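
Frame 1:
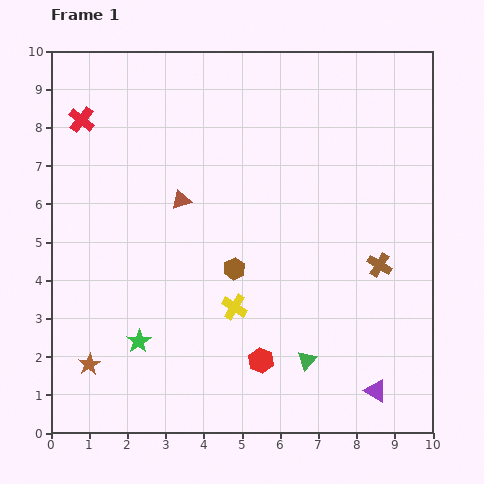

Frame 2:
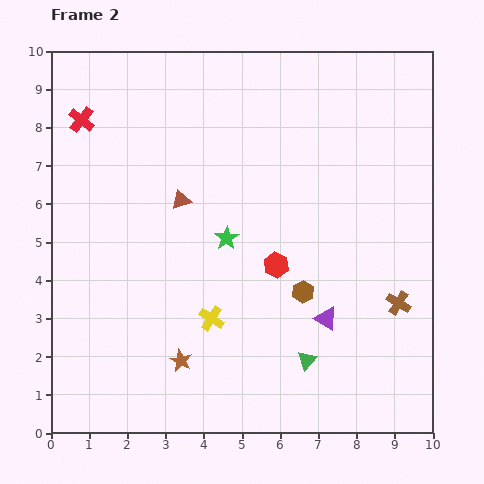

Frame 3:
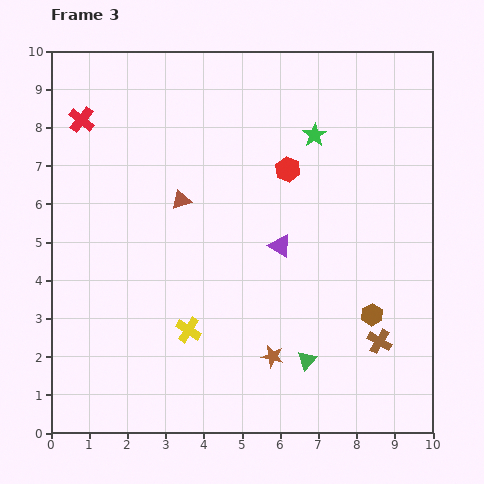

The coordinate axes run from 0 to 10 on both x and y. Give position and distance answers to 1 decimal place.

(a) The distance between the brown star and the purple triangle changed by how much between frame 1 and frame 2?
-3.5

Distance in frame 1: 7.5. Distance in frame 2: 4.0.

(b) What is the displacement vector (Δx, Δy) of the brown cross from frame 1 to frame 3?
(0.0, -2.0)

The brown cross was at (8.6, 4.4) in frame 1 and (8.6, 2.4) in frame 3.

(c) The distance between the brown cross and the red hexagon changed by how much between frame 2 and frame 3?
+1.7

Distance in frame 2: 3.4. Distance in frame 3: 5.1.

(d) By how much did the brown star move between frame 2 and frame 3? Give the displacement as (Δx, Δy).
(2.4, 0.1)

The brown star was at (3.4, 1.9) in frame 2 and (5.8, 2.0) in frame 3.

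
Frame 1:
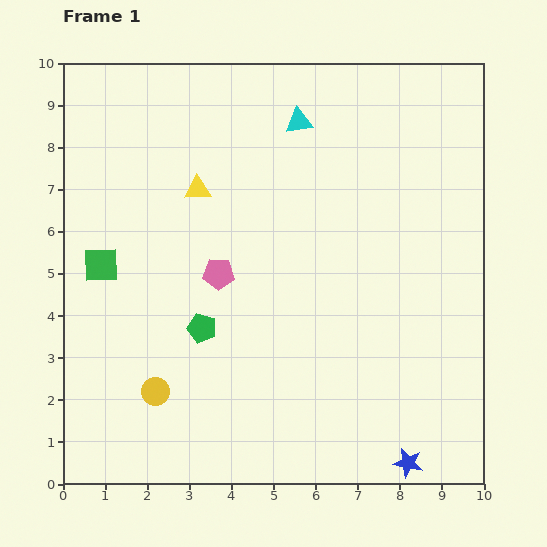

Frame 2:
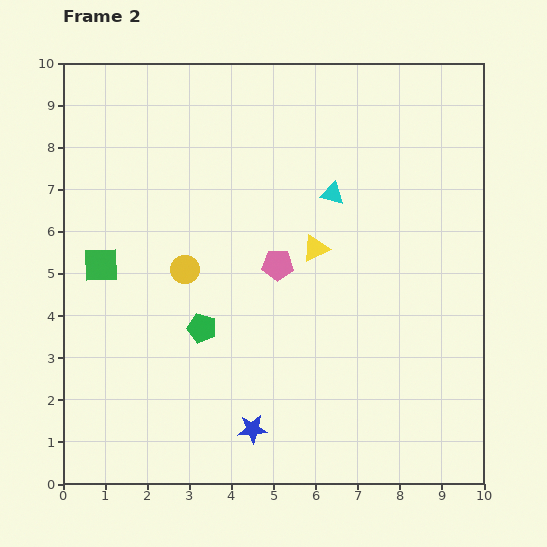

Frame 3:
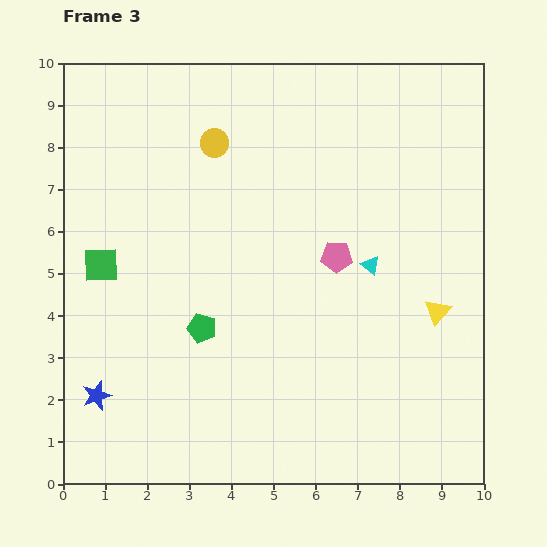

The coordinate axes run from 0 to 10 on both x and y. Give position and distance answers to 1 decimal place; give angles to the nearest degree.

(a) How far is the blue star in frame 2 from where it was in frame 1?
3.8

The blue star moved from (8.2, 0.5) to (4.5, 1.3), a distance of √(3.7² + 0.8²) ≈ 3.8.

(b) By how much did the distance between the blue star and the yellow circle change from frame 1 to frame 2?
-2.1

Distance in frame 1: 6.2. Distance in frame 2: 4.1.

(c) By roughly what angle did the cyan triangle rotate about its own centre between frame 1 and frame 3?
46° clockwise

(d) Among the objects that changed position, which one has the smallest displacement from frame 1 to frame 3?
the pink pentagon

(moved 2.8)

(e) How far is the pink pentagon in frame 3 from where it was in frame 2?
1.4

The pink pentagon moved from (5.1, 5.2) to (6.5, 5.4), a distance of √(1.4² + 0.2²) ≈ 1.4.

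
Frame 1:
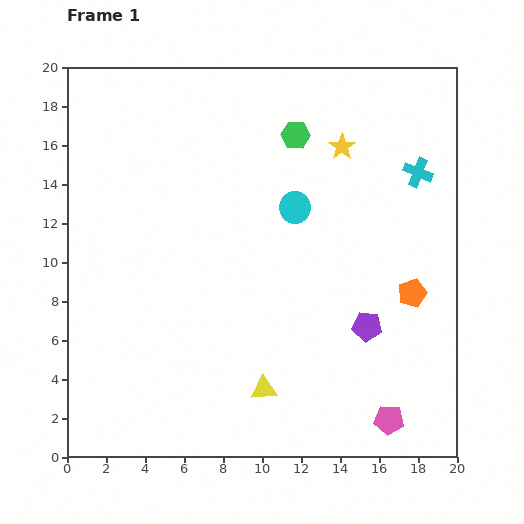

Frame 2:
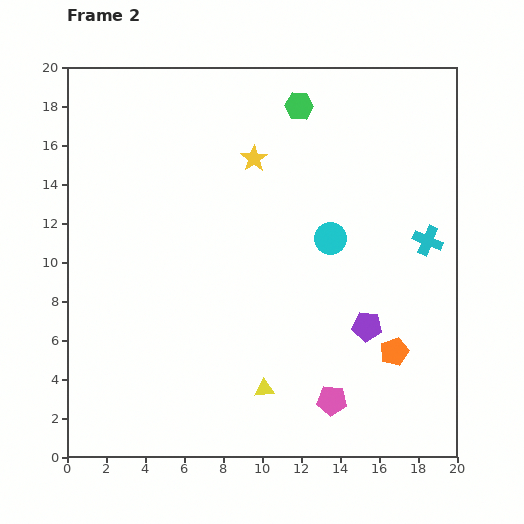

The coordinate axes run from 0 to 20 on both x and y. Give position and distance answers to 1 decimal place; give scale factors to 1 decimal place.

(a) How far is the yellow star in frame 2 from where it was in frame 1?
4.5

The yellow star moved from (14.1, 15.9) to (9.6, 15.3), a distance of √(4.5² + 0.6²) ≈ 4.5.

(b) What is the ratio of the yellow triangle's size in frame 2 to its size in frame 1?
0.8×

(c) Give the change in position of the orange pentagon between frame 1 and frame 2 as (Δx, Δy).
(-0.9, -3.0)

The orange pentagon was at (17.7, 8.4) in frame 1 and (16.8, 5.4) in frame 2.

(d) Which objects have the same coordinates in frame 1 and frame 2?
the yellow triangle, the purple pentagon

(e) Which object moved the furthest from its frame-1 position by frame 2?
the yellow star

(moved 4.5; next 3.5)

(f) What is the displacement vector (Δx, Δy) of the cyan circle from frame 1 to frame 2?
(1.8, -1.6)

The cyan circle was at (11.7, 12.8) in frame 1 and (13.5, 11.2) in frame 2.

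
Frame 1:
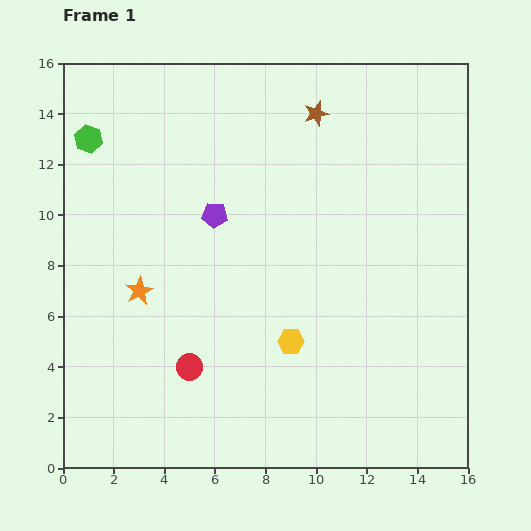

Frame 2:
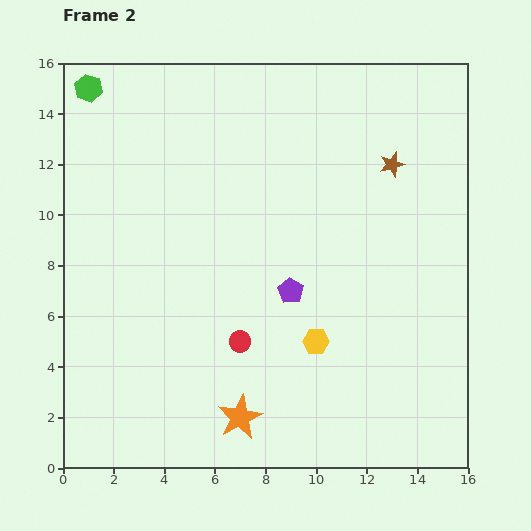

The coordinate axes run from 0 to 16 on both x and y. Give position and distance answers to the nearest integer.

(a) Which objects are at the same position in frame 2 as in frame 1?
none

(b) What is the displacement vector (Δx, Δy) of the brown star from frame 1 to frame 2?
(3, -2)

The brown star was at (10, 14) in frame 1 and (13, 12) in frame 2.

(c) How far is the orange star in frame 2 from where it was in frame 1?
6

The orange star moved from (3, 7) to (7, 2), a distance of √(4² + 5²) ≈ 6.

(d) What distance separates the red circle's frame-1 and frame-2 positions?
2

The red circle moved from (5, 4) to (7, 5), a distance of √(2² + 1²) ≈ 2.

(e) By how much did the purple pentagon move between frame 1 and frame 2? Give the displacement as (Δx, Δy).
(3, -3)

The purple pentagon was at (6, 10) in frame 1 and (9, 7) in frame 2.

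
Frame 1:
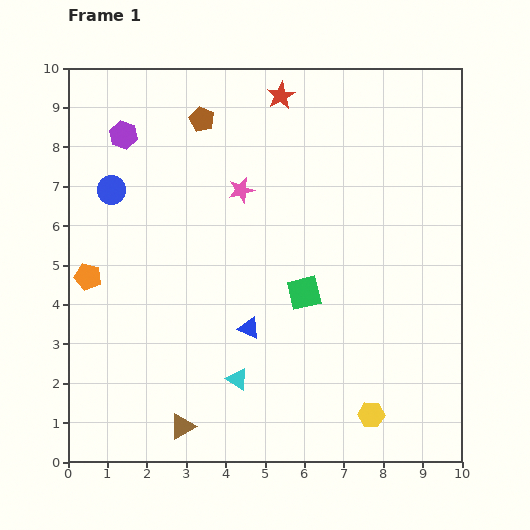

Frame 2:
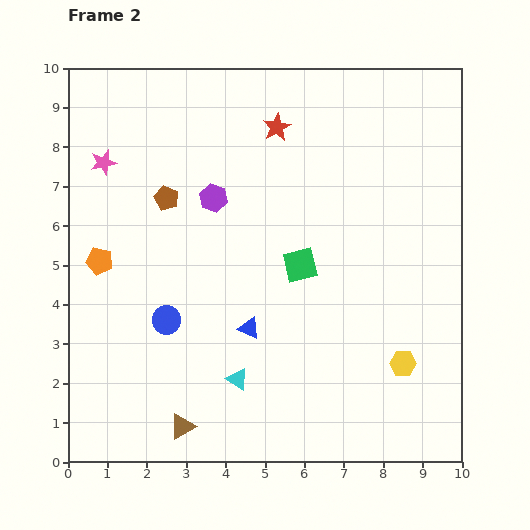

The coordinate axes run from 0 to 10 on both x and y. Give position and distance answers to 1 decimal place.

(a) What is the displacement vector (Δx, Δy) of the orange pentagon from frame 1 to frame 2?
(0.3, 0.4)

The orange pentagon was at (0.5, 4.7) in frame 1 and (0.8, 5.1) in frame 2.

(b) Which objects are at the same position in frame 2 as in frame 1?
the cyan triangle, the blue triangle, the brown triangle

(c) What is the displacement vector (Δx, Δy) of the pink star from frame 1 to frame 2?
(-3.5, 0.7)

The pink star was at (4.4, 6.9) in frame 1 and (0.9, 7.6) in frame 2.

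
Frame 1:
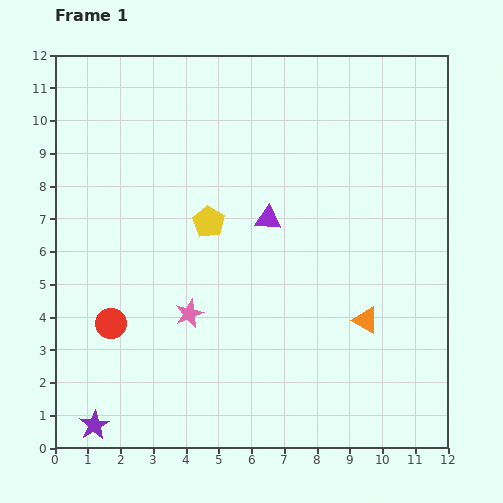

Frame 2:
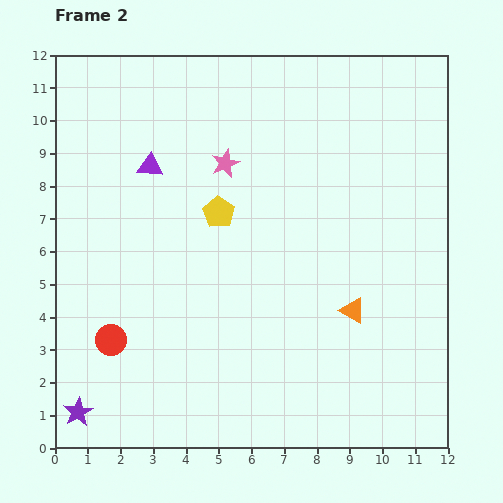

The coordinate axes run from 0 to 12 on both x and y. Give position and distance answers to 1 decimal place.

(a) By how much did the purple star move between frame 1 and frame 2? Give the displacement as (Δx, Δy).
(-0.5, 0.4)

The purple star was at (1.2, 0.7) in frame 1 and (0.7, 1.1) in frame 2.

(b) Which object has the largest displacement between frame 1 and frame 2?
the pink star

(moved 4.7; next 3.9)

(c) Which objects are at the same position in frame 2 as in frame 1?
none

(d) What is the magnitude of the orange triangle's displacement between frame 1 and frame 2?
0.5

The orange triangle moved from (9.5, 3.9) to (9.1, 4.2), a distance of √(0.4² + 0.3²) ≈ 0.5.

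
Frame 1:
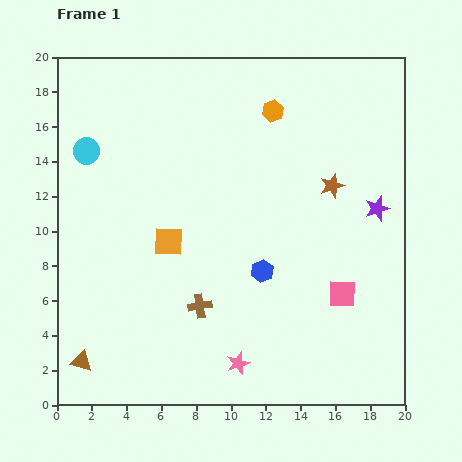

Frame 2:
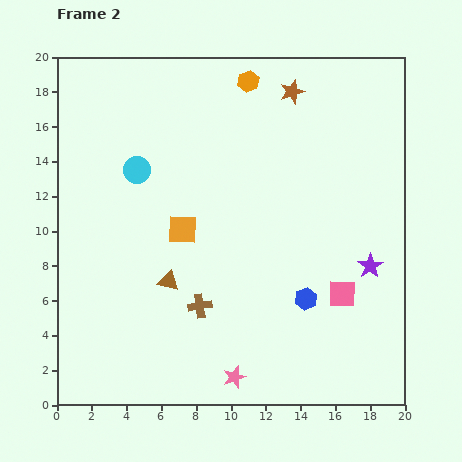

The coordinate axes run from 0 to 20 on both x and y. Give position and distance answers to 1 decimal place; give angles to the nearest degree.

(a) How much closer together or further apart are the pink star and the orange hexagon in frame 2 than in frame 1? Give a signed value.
+2.4

Distance in frame 1: 14.6. Distance in frame 2: 17.0.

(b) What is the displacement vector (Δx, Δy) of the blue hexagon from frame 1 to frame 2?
(2.5, -1.6)

The blue hexagon was at (11.8, 7.7) in frame 1 and (14.3, 6.1) in frame 2.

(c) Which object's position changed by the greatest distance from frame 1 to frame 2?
the brown triangle

(moved 6.8; next 5.9)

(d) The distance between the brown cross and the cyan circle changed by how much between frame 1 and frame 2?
-2.4

Distance in frame 1: 11.0. Distance in frame 2: 8.6.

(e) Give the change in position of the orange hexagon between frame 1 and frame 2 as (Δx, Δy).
(-1.4, 1.7)

The orange hexagon was at (12.4, 16.9) in frame 1 and (11.0, 18.6) in frame 2.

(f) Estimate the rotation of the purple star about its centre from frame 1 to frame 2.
16° counter-clockwise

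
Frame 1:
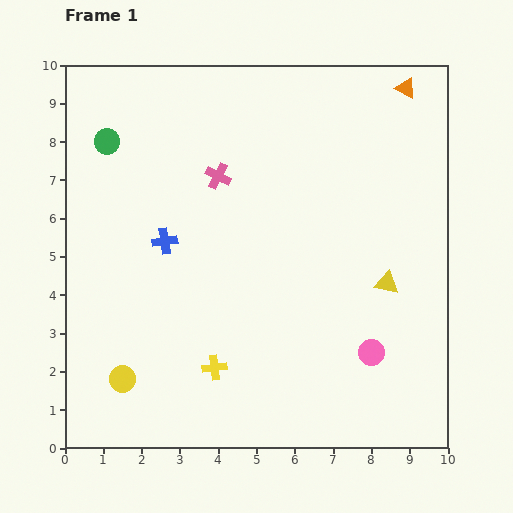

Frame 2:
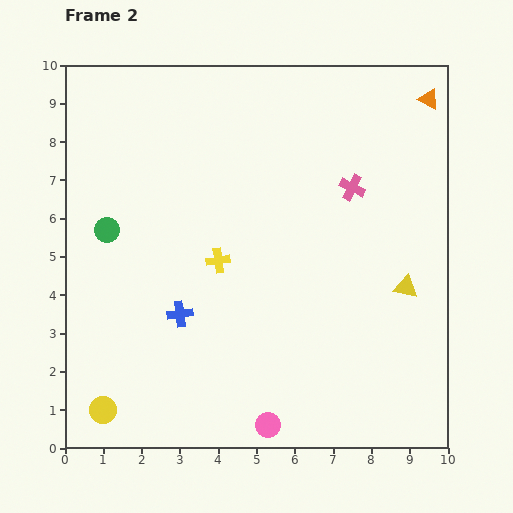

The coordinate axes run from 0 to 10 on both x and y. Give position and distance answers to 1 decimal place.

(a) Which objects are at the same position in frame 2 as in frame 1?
none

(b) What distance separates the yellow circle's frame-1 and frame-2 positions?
0.9

The yellow circle moved from (1.5, 1.8) to (1.0, 1.0), a distance of √(0.5² + 0.8²) ≈ 0.9.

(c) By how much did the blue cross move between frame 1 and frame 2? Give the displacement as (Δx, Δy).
(0.4, -1.9)

The blue cross was at (2.6, 5.4) in frame 1 and (3.0, 3.5) in frame 2.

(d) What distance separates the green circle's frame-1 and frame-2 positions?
2.3

The green circle moved from (1.1, 8.0) to (1.1, 5.7), a distance of √(0.0² + 2.3²) ≈ 2.3.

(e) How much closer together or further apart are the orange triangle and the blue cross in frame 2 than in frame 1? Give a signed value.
+1.1

Distance in frame 1: 7.5. Distance in frame 2: 8.6.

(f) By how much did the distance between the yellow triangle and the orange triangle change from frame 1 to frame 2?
-0.2

Distance in frame 1: 5.1. Distance in frame 2: 4.9.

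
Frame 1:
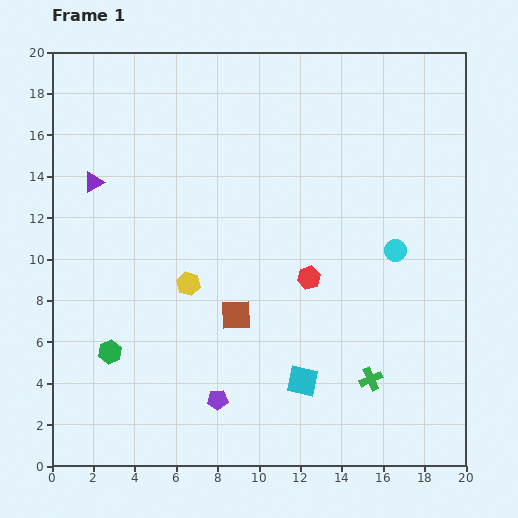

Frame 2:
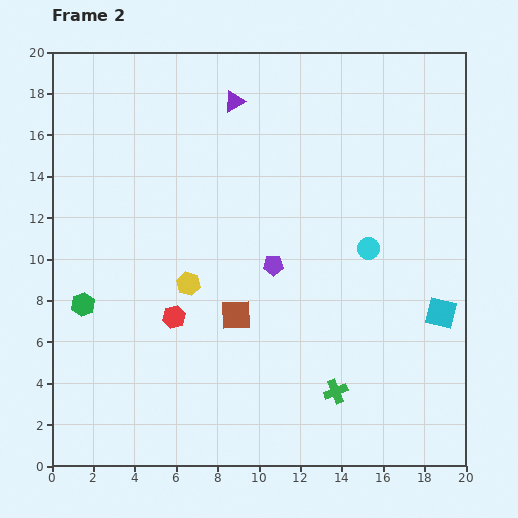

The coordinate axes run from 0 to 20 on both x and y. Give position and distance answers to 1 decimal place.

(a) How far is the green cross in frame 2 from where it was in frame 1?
1.8

The green cross moved from (15.4, 4.2) to (13.7, 3.6), a distance of √(1.7² + 0.6²) ≈ 1.8.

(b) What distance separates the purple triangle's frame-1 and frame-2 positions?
7.8

The purple triangle moved from (2.0, 13.7) to (8.8, 17.6), a distance of √(6.8² + 3.9²) ≈ 7.8.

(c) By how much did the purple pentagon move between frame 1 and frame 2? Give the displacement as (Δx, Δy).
(2.7, 6.5)

The purple pentagon was at (8.0, 3.2) in frame 1 and (10.7, 9.7) in frame 2.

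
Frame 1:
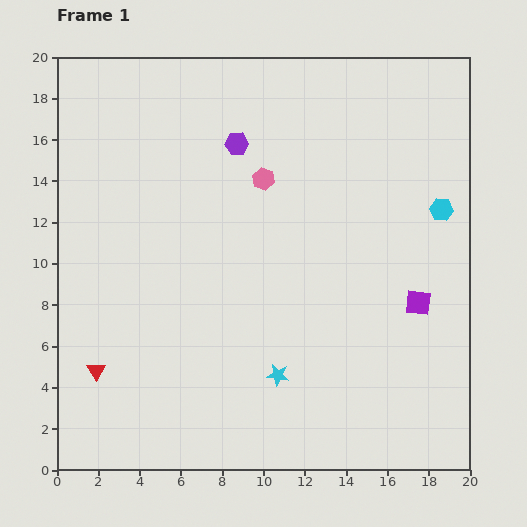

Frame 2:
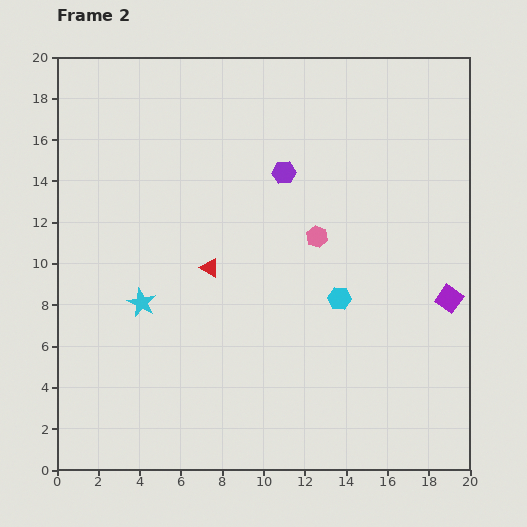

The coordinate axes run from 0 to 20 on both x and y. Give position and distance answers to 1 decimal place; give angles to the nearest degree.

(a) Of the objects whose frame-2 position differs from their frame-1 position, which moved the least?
the purple square

(moved 1.5)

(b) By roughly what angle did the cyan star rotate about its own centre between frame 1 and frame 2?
19° clockwise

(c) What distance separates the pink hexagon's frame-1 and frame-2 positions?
3.8

The pink hexagon moved from (10.0, 14.1) to (12.6, 11.3), a distance of √(2.6² + 2.8²) ≈ 3.8.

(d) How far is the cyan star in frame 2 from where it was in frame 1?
7.5

The cyan star moved from (10.7, 4.6) to (4.1, 8.1), a distance of √(6.6² + 3.5²) ≈ 7.5.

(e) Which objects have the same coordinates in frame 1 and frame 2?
none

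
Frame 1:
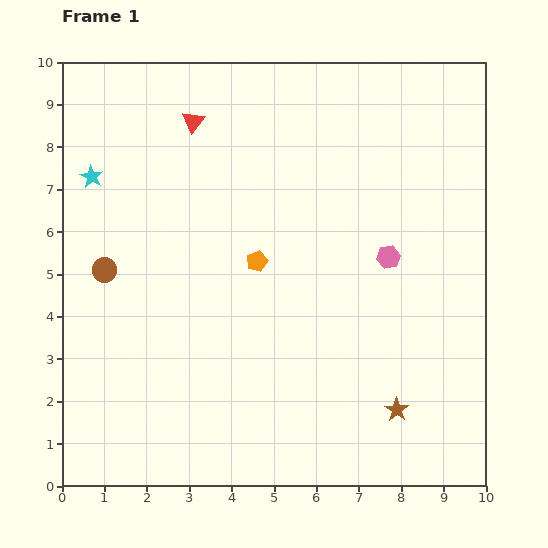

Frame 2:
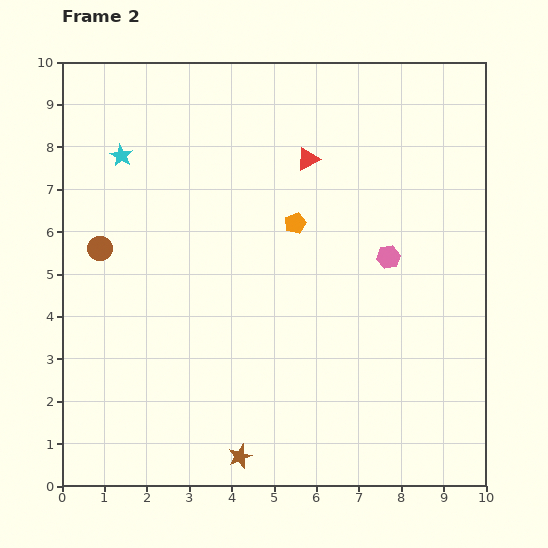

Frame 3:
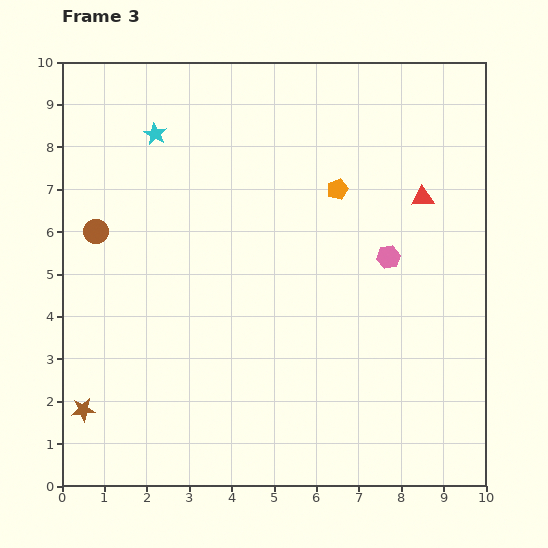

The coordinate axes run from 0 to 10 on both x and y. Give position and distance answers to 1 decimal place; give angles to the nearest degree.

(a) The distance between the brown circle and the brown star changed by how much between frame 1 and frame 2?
-1.7

Distance in frame 1: 7.6. Distance in frame 2: 5.9.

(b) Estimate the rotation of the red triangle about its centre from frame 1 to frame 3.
50° clockwise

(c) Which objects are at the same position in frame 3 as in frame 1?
the pink hexagon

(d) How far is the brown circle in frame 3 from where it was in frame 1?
0.9

The brown circle moved from (1.0, 5.1) to (0.8, 6.0), a distance of √(0.2² + 0.9²) ≈ 0.9.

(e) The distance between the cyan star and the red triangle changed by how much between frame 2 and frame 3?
+2.1

Distance in frame 2: 4.4. Distance in frame 3: 6.5.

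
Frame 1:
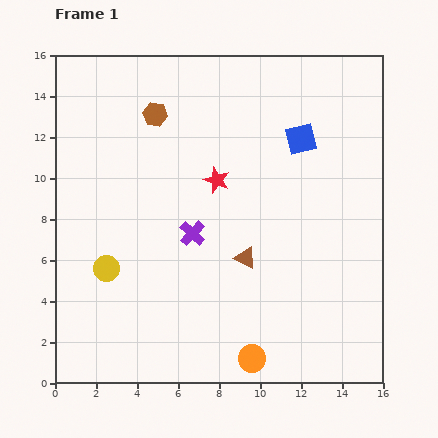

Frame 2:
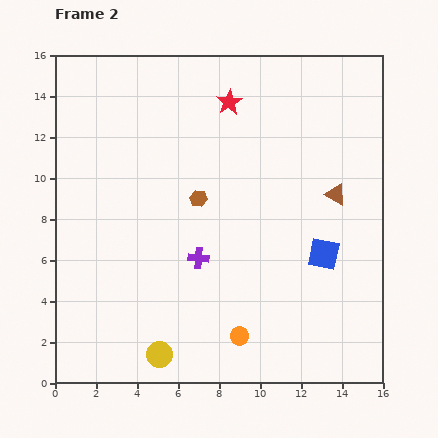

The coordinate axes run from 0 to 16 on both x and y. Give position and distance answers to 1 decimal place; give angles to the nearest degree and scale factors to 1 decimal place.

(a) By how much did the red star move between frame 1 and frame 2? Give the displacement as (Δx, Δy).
(0.6, 3.8)

The red star was at (7.9, 9.9) in frame 1 and (8.5, 13.7) in frame 2.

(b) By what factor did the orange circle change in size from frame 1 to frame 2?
0.7×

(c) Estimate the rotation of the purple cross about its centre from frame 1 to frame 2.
37° counter-clockwise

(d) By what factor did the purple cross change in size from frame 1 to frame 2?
0.8×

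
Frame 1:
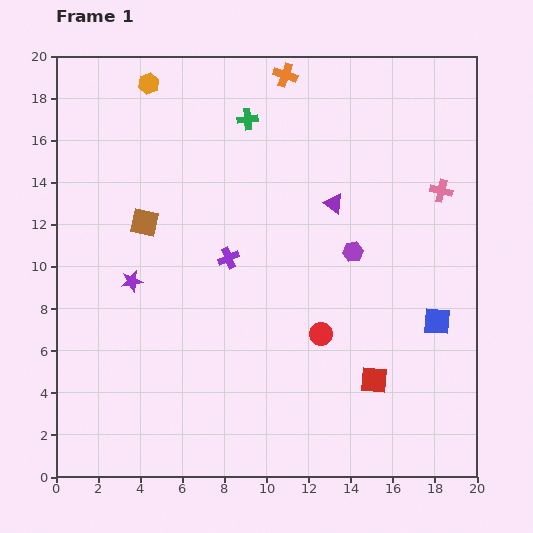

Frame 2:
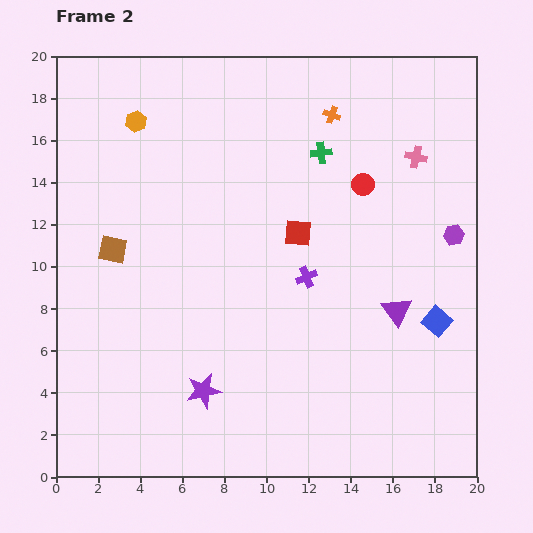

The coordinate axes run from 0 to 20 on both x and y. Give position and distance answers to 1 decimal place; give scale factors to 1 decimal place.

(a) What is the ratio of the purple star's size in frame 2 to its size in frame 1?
1.7×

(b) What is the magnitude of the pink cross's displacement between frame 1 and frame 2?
2.0

The pink cross moved from (18.3, 13.6) to (17.1, 15.2), a distance of √(1.2² + 1.6²) ≈ 2.0.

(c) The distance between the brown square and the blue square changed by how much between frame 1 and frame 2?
+1.1

Distance in frame 1: 14.7. Distance in frame 2: 15.8.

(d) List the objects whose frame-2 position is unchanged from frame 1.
the blue square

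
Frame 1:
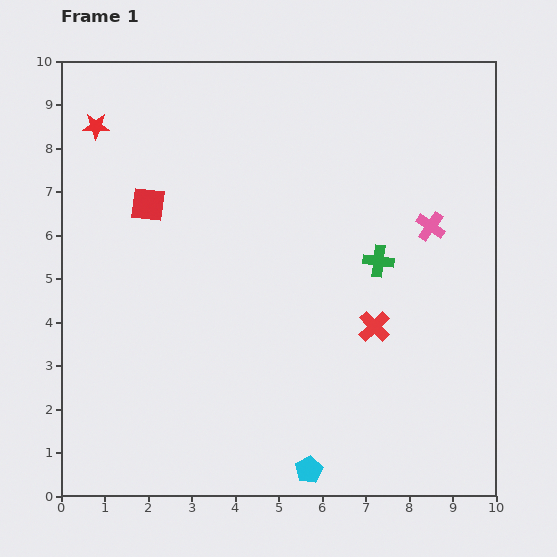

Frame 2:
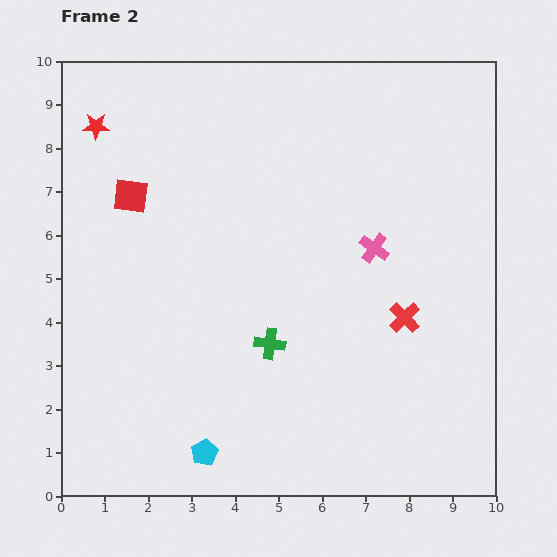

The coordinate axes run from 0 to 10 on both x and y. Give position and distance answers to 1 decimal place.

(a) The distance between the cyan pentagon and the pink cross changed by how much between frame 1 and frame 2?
-0.2

Distance in frame 1: 6.3. Distance in frame 2: 6.1.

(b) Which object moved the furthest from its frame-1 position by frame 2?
the green cross

(moved 3.1; next 2.4)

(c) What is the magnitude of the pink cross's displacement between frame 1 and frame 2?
1.4

The pink cross moved from (8.5, 6.2) to (7.2, 5.7), a distance of √(1.3² + 0.5²) ≈ 1.4.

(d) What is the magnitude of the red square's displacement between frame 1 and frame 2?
0.4

The red square moved from (2.0, 6.7) to (1.6, 6.9), a distance of √(0.4² + 0.2²) ≈ 0.4.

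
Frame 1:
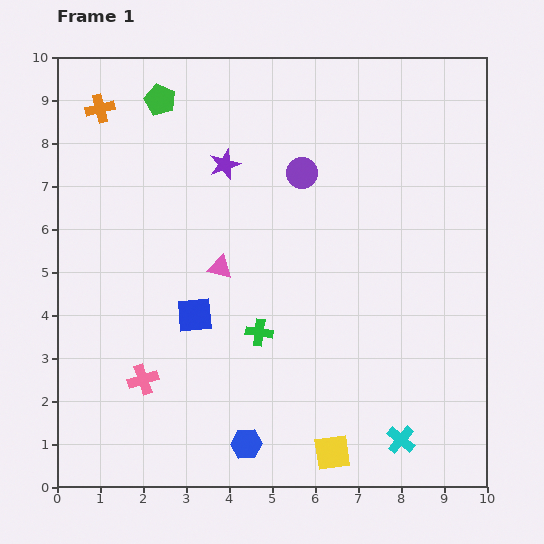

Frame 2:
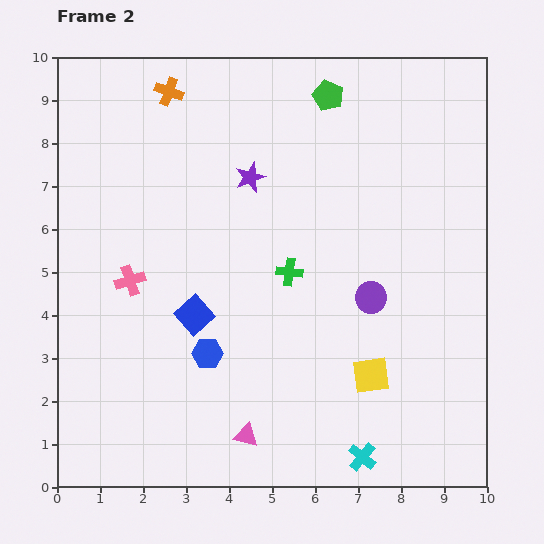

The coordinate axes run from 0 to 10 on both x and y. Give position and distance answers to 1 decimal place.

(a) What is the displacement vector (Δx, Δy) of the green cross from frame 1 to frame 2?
(0.7, 1.4)

The green cross was at (4.7, 3.6) in frame 1 and (5.4, 5.0) in frame 2.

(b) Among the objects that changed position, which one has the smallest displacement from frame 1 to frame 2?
the purple star

(moved 0.7)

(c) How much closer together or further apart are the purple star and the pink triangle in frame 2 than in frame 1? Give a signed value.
+3.6

Distance in frame 1: 2.4. Distance in frame 2: 6.0.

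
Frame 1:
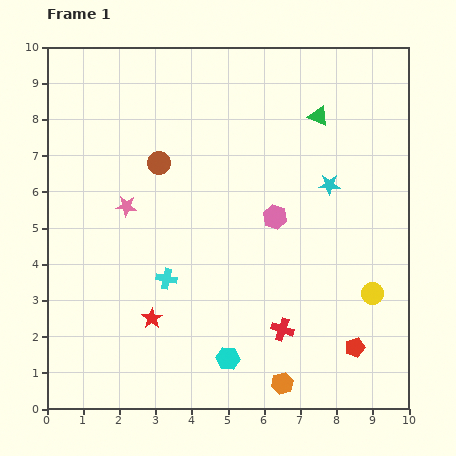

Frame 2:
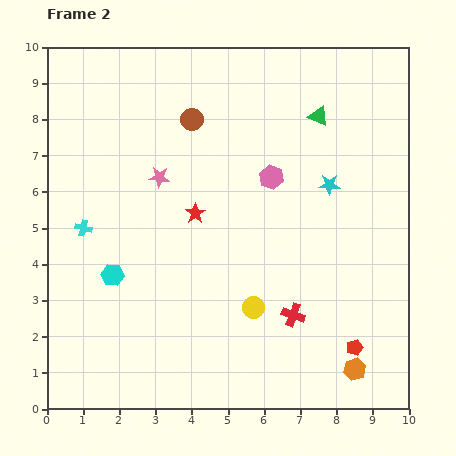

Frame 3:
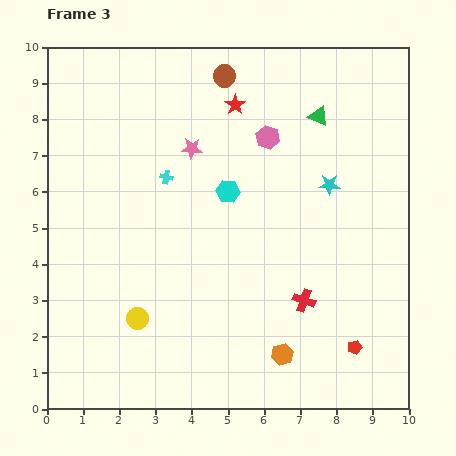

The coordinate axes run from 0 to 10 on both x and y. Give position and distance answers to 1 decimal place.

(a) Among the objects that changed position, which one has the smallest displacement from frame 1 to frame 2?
the red cross

(moved 0.5)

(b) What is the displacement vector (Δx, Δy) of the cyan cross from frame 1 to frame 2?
(-2.3, 1.4)

The cyan cross was at (3.3, 3.6) in frame 1 and (1.0, 5.0) in frame 2.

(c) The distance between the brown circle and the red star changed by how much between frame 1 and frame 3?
-3.4

Distance in frame 1: 4.3. Distance in frame 3: 0.9.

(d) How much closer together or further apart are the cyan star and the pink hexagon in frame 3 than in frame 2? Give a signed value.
+0.5

Distance in frame 2: 1.6. Distance in frame 3: 2.1.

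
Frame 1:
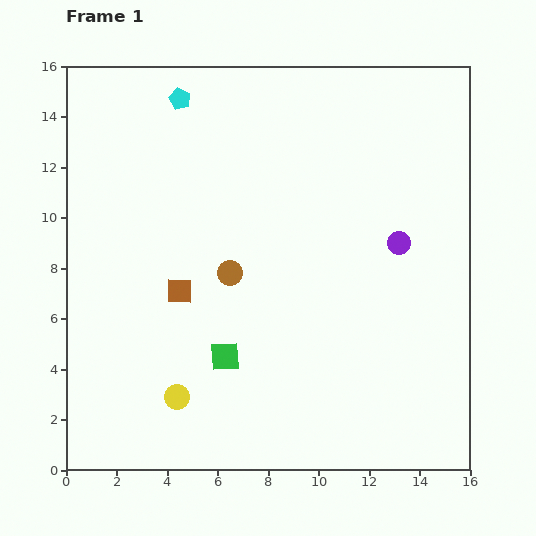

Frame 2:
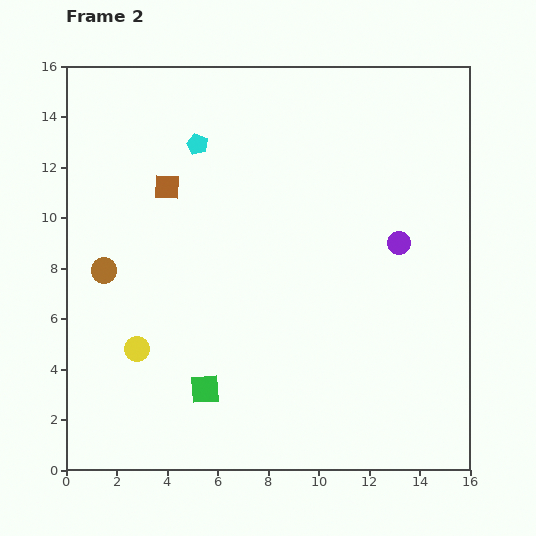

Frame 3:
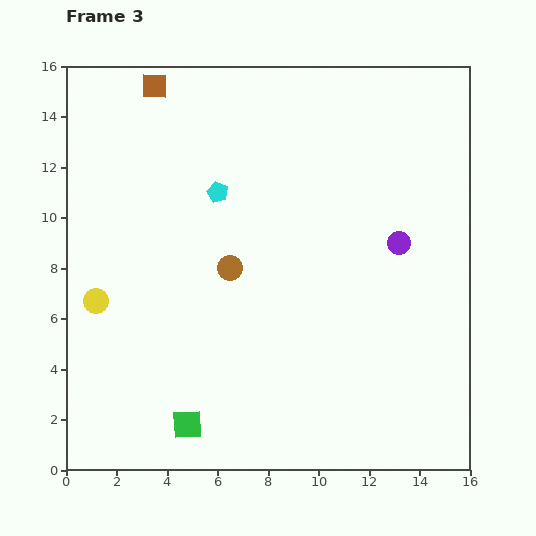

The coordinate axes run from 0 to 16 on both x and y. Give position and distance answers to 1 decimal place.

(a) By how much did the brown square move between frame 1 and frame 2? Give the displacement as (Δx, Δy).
(-0.5, 4.1)

The brown square was at (4.5, 7.1) in frame 1 and (4.0, 11.2) in frame 2.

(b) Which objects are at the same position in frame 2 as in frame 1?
the purple circle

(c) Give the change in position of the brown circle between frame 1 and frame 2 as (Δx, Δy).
(-5.0, 0.1)

The brown circle was at (6.5, 7.8) in frame 1 and (1.5, 7.9) in frame 2.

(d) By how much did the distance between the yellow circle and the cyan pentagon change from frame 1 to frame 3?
-5.4

Distance in frame 1: 11.8. Distance in frame 3: 6.4.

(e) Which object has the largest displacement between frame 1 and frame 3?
the brown square

(moved 8.2; next 5.0)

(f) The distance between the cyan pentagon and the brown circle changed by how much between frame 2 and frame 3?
-3.2

Distance in frame 2: 6.2. Distance in frame 3: 3.0.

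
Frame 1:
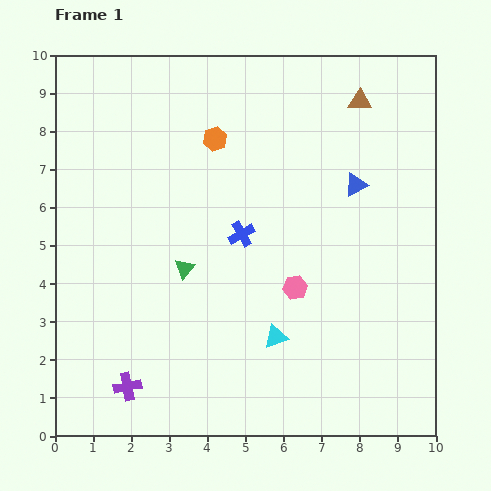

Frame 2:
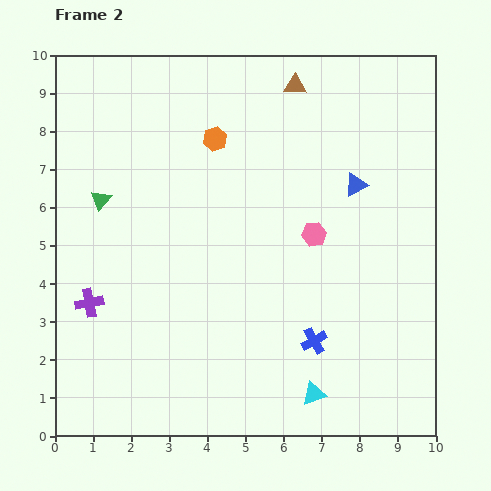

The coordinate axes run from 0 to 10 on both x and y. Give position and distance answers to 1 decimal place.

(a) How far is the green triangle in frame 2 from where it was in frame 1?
2.8

The green triangle moved from (3.4, 4.4) to (1.2, 6.2), a distance of √(2.2² + 1.8²) ≈ 2.8.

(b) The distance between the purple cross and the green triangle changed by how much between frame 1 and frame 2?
-0.7

Distance in frame 1: 3.4. Distance in frame 2: 2.7.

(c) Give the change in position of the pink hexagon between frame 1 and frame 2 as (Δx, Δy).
(0.5, 1.4)

The pink hexagon was at (6.3, 3.9) in frame 1 and (6.8, 5.3) in frame 2.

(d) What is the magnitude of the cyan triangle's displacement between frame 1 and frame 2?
1.8

The cyan triangle moved from (5.8, 2.6) to (6.8, 1.1), a distance of √(1.0² + 1.5²) ≈ 1.8.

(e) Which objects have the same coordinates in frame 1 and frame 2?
the blue triangle, the orange hexagon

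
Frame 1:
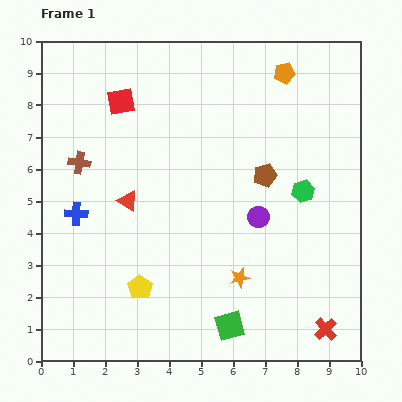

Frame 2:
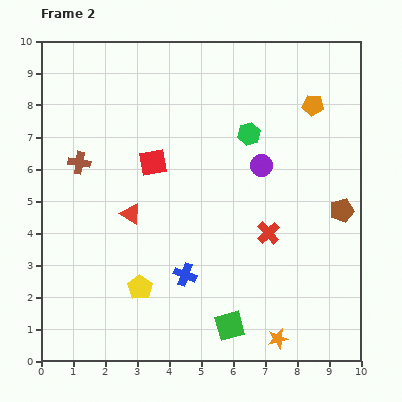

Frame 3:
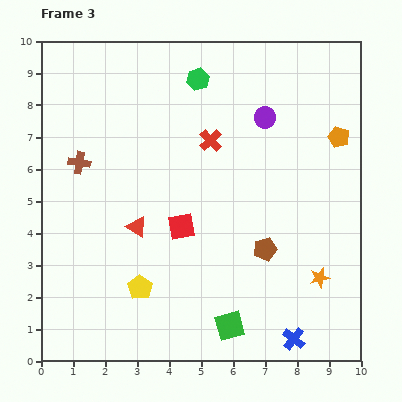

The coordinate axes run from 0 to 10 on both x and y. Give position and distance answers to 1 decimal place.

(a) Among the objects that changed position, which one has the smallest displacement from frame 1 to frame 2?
the red triangle

(moved 0.4)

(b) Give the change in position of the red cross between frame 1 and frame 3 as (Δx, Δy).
(-3.6, 5.9)

The red cross was at (8.9, 1.0) in frame 1 and (5.3, 6.9) in frame 3.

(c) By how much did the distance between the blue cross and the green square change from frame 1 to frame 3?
-3.9

Distance in frame 1: 5.9. Distance in frame 3: 2.0.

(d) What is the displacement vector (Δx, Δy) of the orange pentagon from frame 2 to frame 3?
(0.8, -1.0)

The orange pentagon was at (8.5, 8.0) in frame 2 and (9.3, 7.0) in frame 3.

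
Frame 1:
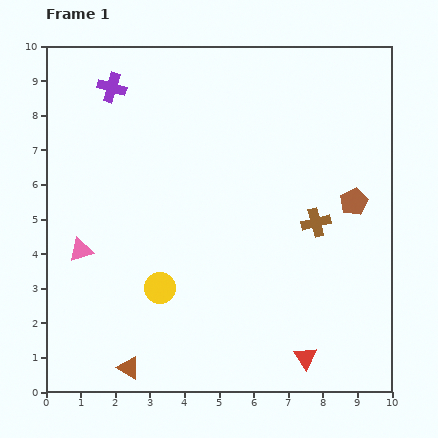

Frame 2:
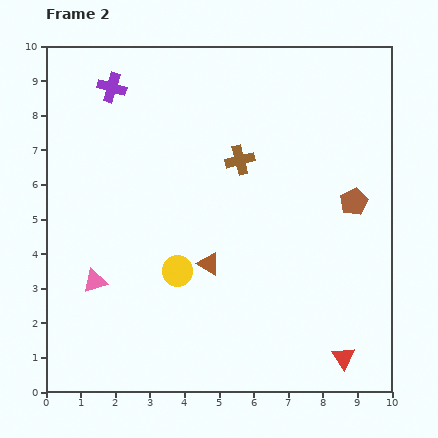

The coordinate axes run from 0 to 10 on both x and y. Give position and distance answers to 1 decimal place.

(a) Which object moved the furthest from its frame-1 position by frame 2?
the brown triangle

(moved 3.8; next 2.8)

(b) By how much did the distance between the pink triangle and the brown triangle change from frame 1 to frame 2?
-0.4

Distance in frame 1: 3.7. Distance in frame 2: 3.3.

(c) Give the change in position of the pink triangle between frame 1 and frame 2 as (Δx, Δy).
(0.4, -0.9)

The pink triangle was at (1.0, 4.1) in frame 1 and (1.4, 3.2) in frame 2.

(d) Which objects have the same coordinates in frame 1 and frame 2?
the purple cross, the brown pentagon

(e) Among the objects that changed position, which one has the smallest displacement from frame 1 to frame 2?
the yellow circle

(moved 0.7)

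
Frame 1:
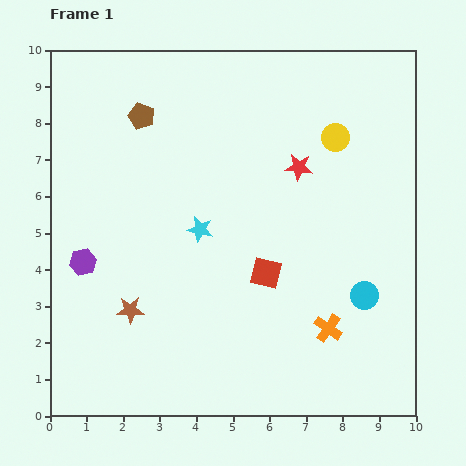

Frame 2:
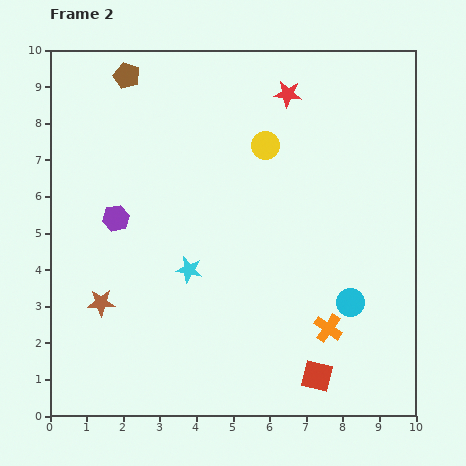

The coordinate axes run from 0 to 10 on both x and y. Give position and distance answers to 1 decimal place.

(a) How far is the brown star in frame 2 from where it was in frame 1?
0.8

The brown star moved from (2.2, 2.9) to (1.4, 3.1), a distance of √(0.8² + 0.2²) ≈ 0.8.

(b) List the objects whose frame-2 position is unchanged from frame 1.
the orange cross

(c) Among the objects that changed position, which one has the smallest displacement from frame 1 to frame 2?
the cyan circle

(moved 0.4)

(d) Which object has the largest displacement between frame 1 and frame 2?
the red square

(moved 3.1; next 2.0)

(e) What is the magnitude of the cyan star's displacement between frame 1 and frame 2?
1.1

The cyan star moved from (4.1, 5.1) to (3.8, 4.0), a distance of √(0.3² + 1.1²) ≈ 1.1.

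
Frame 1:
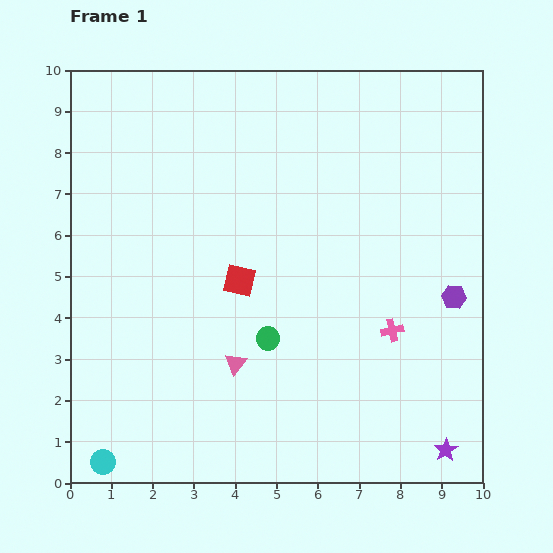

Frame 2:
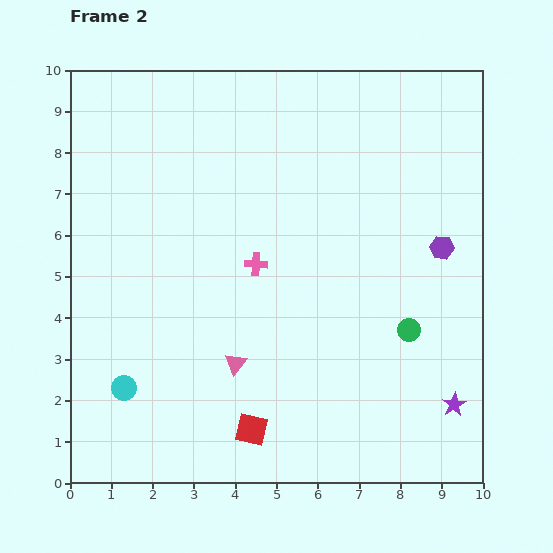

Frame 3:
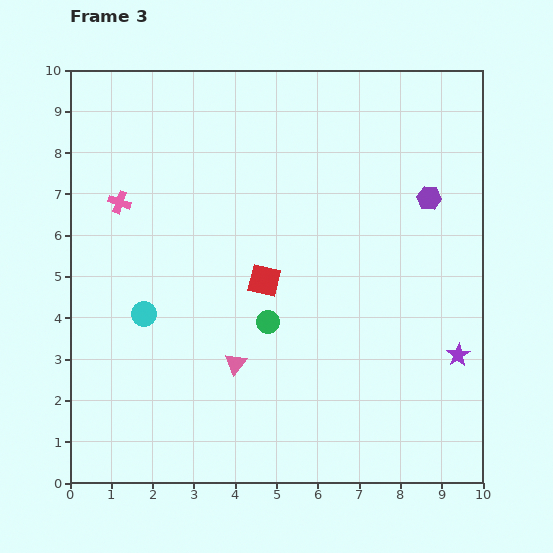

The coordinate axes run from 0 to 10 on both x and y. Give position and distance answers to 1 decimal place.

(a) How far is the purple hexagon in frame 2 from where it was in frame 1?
1.2

The purple hexagon moved from (9.3, 4.5) to (9.0, 5.7), a distance of √(0.3² + 1.2²) ≈ 1.2.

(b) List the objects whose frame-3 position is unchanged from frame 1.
the pink triangle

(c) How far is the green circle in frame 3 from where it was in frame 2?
3.4

The green circle moved from (8.2, 3.7) to (4.8, 3.9), a distance of √(3.4² + 0.2²) ≈ 3.4.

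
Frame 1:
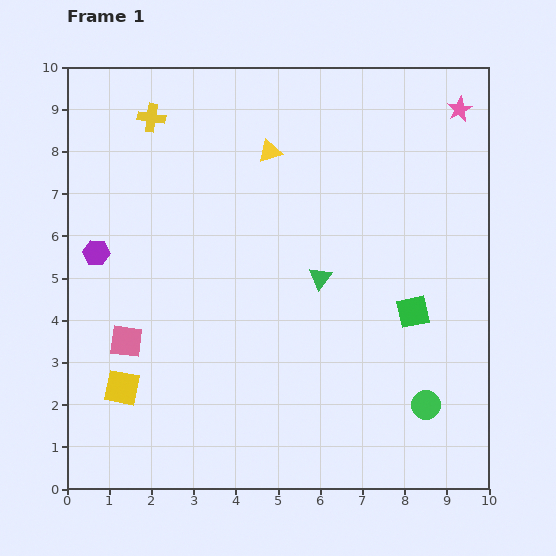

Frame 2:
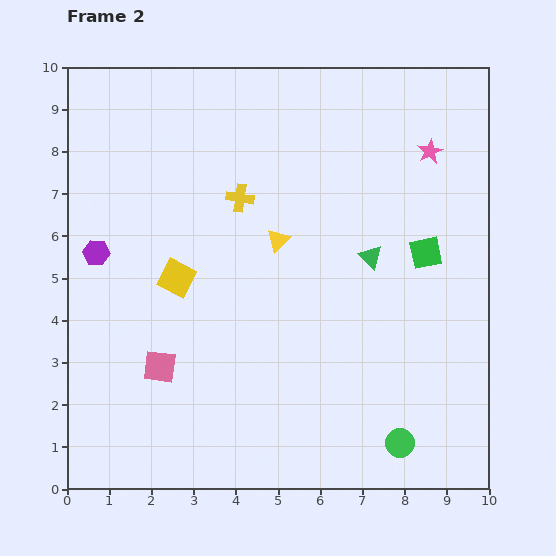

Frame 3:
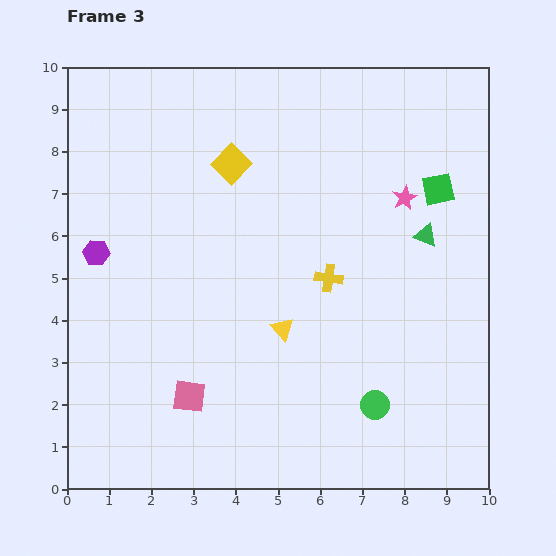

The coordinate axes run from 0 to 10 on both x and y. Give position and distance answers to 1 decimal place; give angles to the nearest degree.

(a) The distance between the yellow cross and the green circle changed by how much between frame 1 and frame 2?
-2.5

Distance in frame 1: 9.4. Distance in frame 2: 6.9.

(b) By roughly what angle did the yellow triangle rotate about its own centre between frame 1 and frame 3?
54° counter-clockwise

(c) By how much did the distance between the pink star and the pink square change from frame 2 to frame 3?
-1.3

Distance in frame 2: 8.2. Distance in frame 3: 6.9.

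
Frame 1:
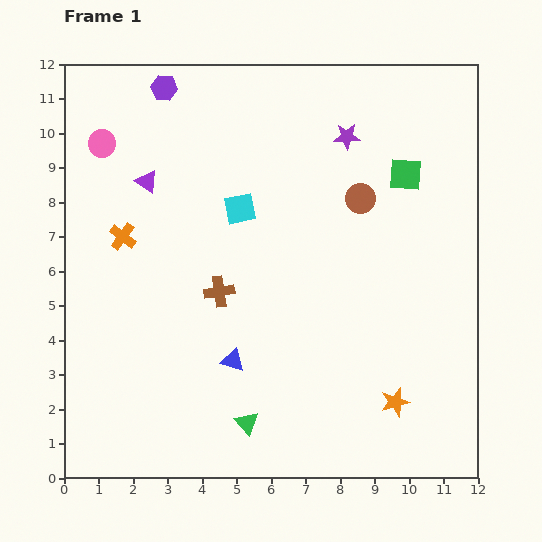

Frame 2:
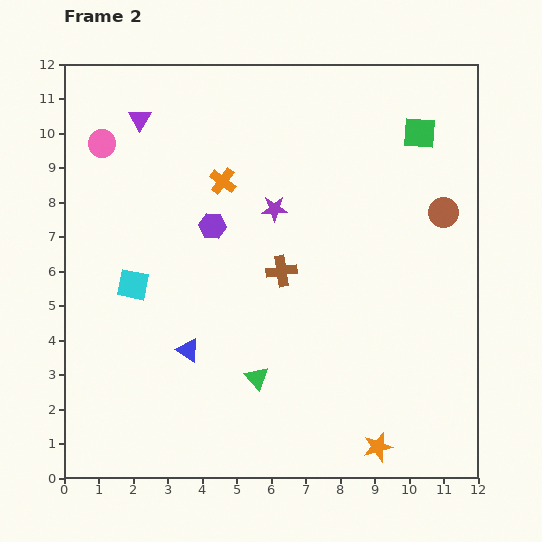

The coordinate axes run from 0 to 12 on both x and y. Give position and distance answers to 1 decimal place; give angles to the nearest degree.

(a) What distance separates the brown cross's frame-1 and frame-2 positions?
1.9

The brown cross moved from (4.5, 5.4) to (6.3, 6.0), a distance of √(1.8² + 0.6²) ≈ 1.9.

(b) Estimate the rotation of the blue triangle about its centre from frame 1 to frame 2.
17° clockwise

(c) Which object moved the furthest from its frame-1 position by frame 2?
the purple hexagon

(moved 4.2; next 3.8)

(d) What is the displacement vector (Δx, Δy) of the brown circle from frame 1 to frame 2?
(2.4, -0.4)

The brown circle was at (8.6, 8.1) in frame 1 and (11.0, 7.7) in frame 2.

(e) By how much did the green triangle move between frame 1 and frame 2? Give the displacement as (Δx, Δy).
(0.3, 1.3)

The green triangle was at (5.3, 1.6) in frame 1 and (5.6, 2.9) in frame 2.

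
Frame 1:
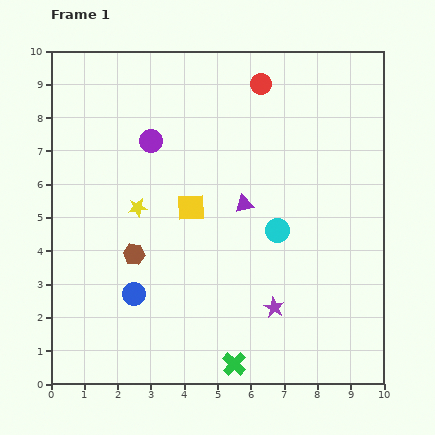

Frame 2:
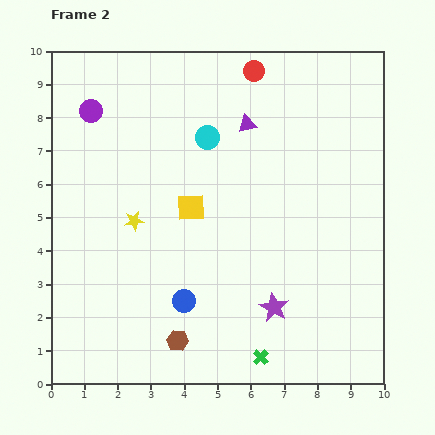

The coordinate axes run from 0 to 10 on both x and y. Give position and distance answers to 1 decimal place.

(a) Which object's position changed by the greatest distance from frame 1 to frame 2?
the cyan circle

(moved 3.5; next 2.9)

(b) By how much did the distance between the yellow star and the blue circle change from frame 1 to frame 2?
+0.2

Distance in frame 1: 2.6. Distance in frame 2: 2.8.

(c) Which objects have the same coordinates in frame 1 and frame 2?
the purple star, the yellow square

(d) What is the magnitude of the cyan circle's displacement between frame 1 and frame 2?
3.5

The cyan circle moved from (6.8, 4.6) to (4.7, 7.4), a distance of √(2.1² + 2.8²) ≈ 3.5.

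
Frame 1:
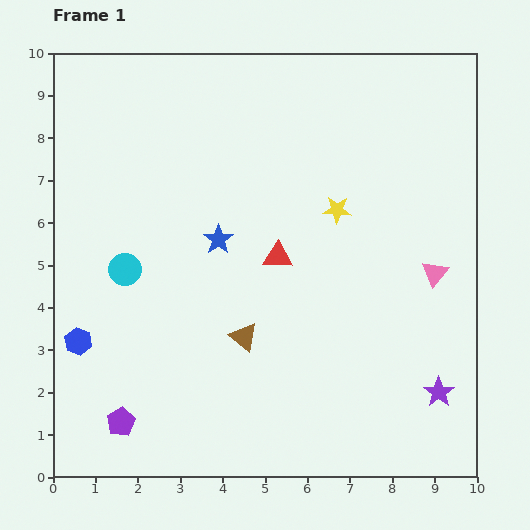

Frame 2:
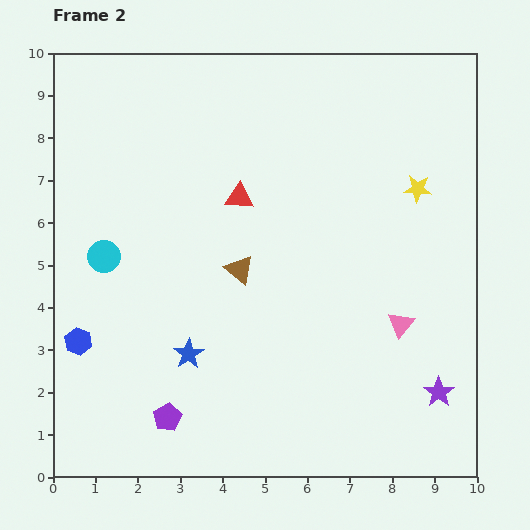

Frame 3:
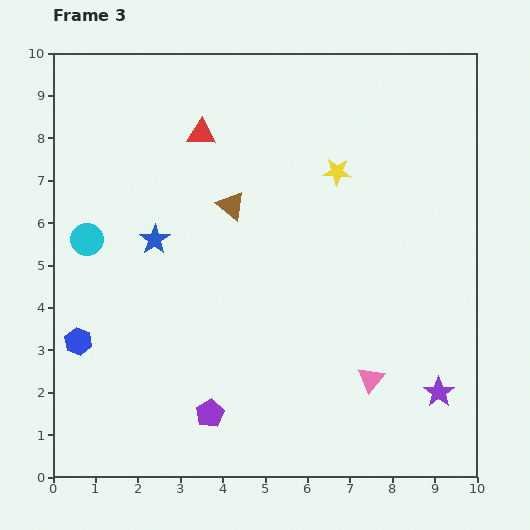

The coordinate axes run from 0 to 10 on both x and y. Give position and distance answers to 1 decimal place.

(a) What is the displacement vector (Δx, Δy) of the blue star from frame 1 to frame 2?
(-0.7, -2.7)

The blue star was at (3.9, 5.6) in frame 1 and (3.2, 2.9) in frame 2.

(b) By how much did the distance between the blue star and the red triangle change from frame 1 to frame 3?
+1.2

Distance in frame 1: 1.5. Distance in frame 3: 2.7.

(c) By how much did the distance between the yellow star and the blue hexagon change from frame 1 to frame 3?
+0.5

Distance in frame 1: 6.8. Distance in frame 3: 7.3.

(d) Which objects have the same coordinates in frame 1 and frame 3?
the blue hexagon, the purple star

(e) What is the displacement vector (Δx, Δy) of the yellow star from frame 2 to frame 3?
(-1.9, 0.4)

The yellow star was at (8.6, 6.8) in frame 2 and (6.7, 7.2) in frame 3.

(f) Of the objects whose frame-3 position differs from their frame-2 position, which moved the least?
the cyan circle

(moved 0.6)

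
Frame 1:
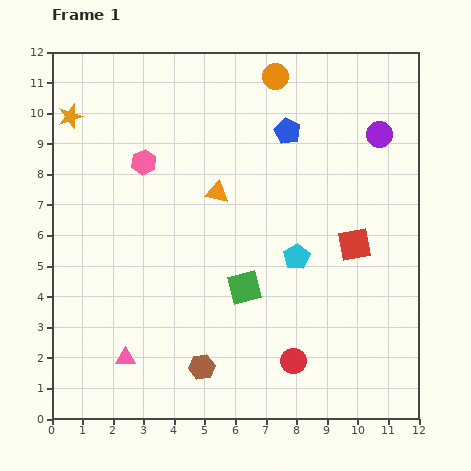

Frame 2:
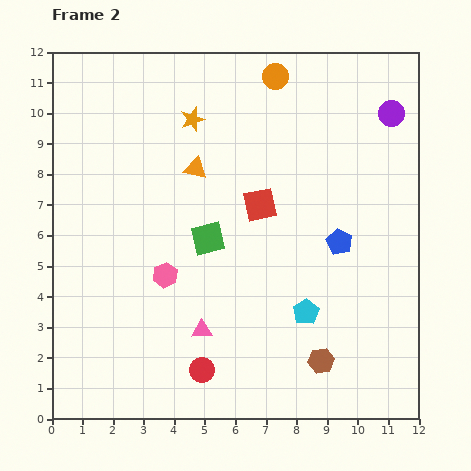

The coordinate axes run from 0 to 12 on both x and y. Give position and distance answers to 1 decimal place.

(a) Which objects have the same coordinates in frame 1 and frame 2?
the orange circle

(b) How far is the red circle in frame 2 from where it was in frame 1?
3.0

The red circle moved from (7.9, 1.9) to (4.9, 1.6), a distance of √(3.0² + 0.3²) ≈ 3.0.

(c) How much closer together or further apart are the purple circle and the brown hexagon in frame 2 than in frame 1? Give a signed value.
-1.2

Distance in frame 1: 9.6. Distance in frame 2: 8.4.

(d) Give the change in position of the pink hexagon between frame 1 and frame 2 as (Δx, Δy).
(0.7, -3.7)

The pink hexagon was at (3.0, 8.4) in frame 1 and (3.7, 4.7) in frame 2.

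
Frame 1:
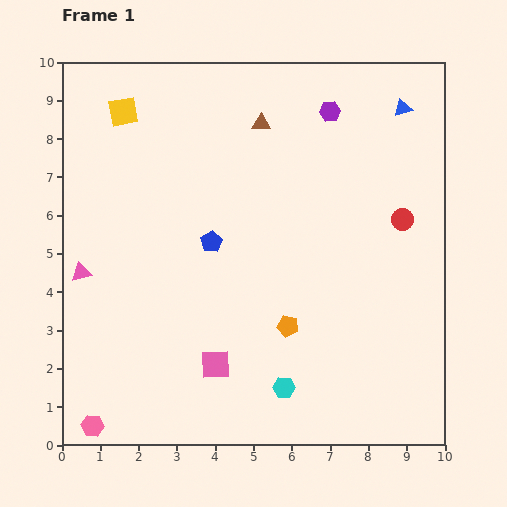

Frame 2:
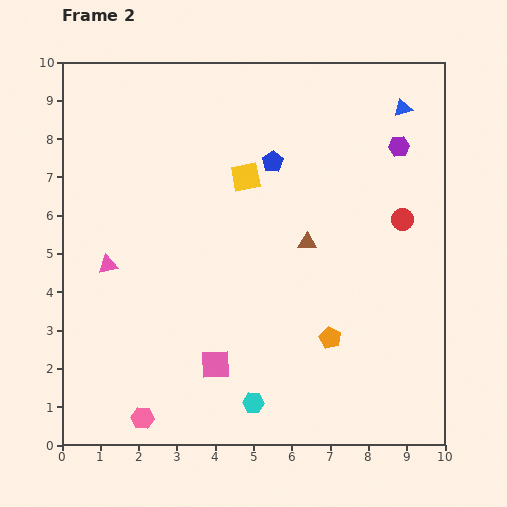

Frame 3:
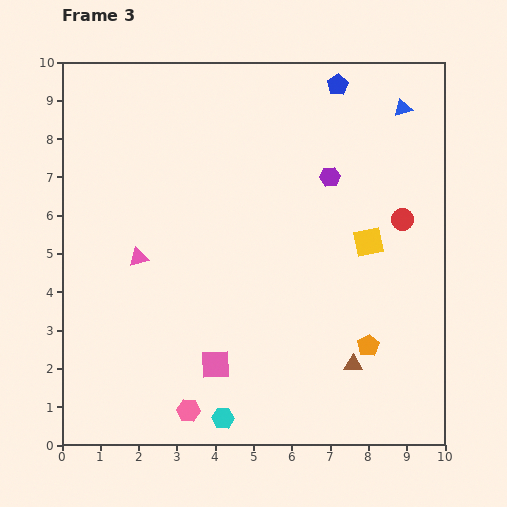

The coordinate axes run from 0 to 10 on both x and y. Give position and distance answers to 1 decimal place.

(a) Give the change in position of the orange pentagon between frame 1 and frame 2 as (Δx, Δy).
(1.1, -0.3)

The orange pentagon was at (5.9, 3.1) in frame 1 and (7.0, 2.8) in frame 2.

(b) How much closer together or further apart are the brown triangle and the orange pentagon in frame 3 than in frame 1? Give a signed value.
-4.7

Distance in frame 1: 5.3. Distance in frame 3: 0.6.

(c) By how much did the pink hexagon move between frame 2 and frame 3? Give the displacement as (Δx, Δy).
(1.2, 0.2)

The pink hexagon was at (2.1, 0.7) in frame 2 and (3.3, 0.9) in frame 3.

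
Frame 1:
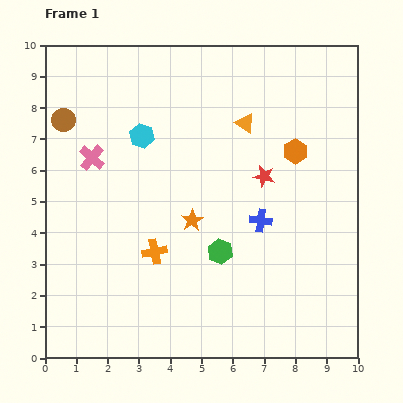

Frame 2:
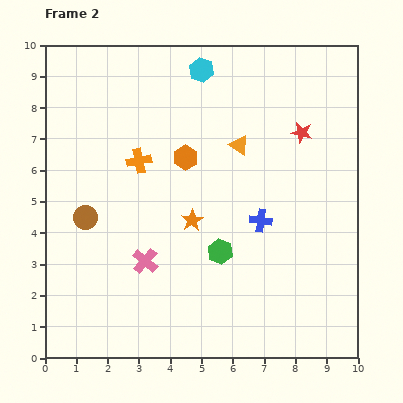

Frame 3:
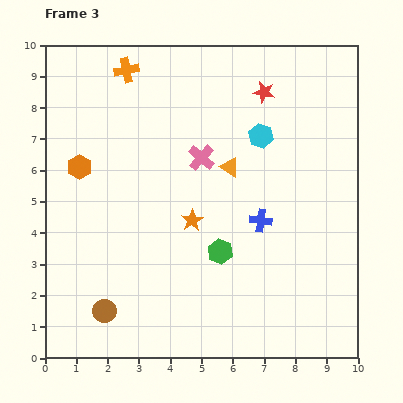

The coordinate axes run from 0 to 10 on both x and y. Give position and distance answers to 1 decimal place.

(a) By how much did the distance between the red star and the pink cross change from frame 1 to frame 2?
+1.0

Distance in frame 1: 5.5. Distance in frame 2: 6.5.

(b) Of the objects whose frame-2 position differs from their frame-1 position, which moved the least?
the orange triangle

(moved 0.7)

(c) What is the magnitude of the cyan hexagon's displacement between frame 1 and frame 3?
3.8

The cyan hexagon moved from (3.1, 7.1) to (6.9, 7.1), a distance of √(3.8² + 0.0²) ≈ 3.8.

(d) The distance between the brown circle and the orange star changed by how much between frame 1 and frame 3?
-1.2

Distance in frame 1: 5.2. Distance in frame 3: 4.0.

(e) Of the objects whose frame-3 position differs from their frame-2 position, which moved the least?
the orange triangle

(moved 0.8)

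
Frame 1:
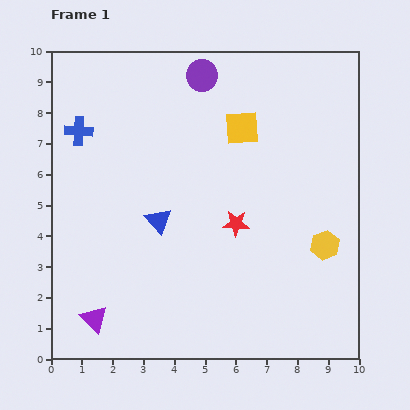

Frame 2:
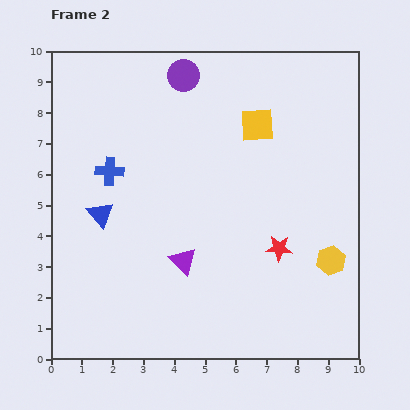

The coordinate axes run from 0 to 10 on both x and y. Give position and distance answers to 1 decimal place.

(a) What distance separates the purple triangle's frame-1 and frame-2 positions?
3.5

The purple triangle moved from (1.4, 1.3) to (4.3, 3.2), a distance of √(2.9² + 1.9²) ≈ 3.5.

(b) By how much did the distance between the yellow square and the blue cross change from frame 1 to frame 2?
-0.3

Distance in frame 1: 5.3. Distance in frame 2: 5.0.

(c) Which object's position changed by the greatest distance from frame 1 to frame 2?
the purple triangle

(moved 3.5; next 1.9)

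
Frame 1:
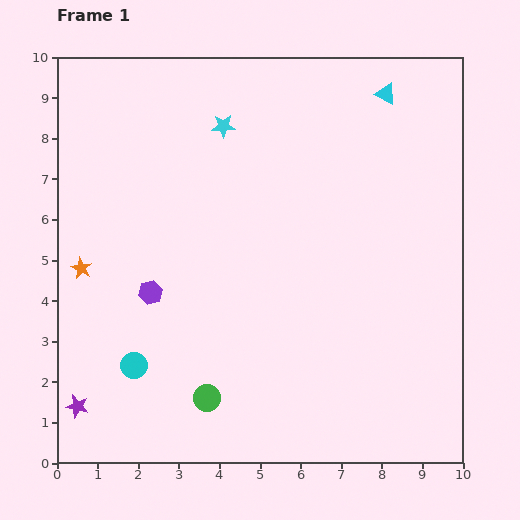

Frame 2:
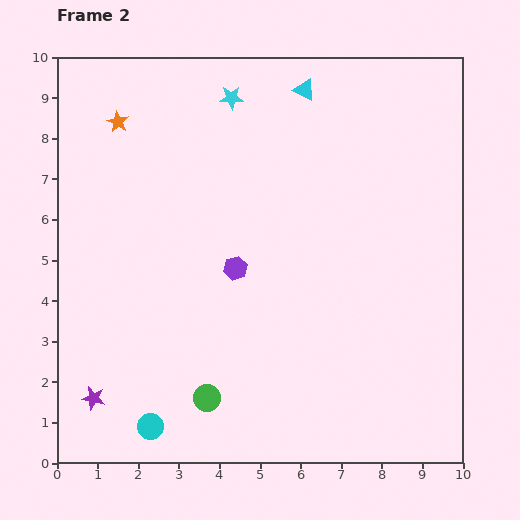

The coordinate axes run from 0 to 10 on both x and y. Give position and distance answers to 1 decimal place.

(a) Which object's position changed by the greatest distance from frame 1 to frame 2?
the orange star

(moved 3.7; next 2.2)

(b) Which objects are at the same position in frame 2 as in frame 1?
the green circle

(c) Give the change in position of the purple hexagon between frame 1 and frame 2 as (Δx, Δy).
(2.1, 0.6)

The purple hexagon was at (2.3, 4.2) in frame 1 and (4.4, 4.8) in frame 2.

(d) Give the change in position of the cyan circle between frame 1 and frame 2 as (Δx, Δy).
(0.4, -1.5)

The cyan circle was at (1.9, 2.4) in frame 1 and (2.3, 0.9) in frame 2.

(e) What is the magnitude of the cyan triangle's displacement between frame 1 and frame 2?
2.0

The cyan triangle moved from (8.1, 9.1) to (6.1, 9.2), a distance of √(2.0² + 0.1²) ≈ 2.0.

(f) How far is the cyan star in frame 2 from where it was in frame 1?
0.7

The cyan star moved from (4.1, 8.3) to (4.3, 9.0), a distance of √(0.2² + 0.7²) ≈ 0.7.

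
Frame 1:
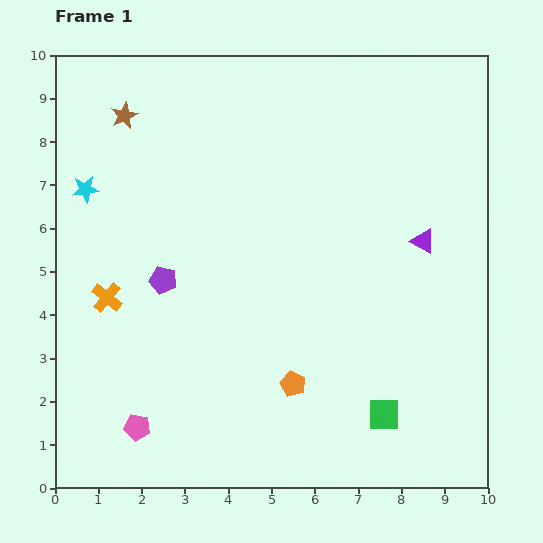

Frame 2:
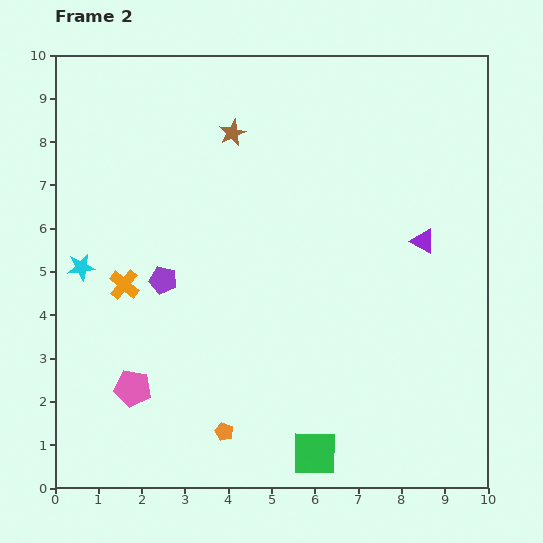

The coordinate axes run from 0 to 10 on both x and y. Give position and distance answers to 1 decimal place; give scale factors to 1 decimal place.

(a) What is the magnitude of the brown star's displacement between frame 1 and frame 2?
2.5

The brown star moved from (1.6, 8.6) to (4.1, 8.2), a distance of √(2.5² + 0.4²) ≈ 2.5.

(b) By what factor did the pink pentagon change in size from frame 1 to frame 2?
1.4×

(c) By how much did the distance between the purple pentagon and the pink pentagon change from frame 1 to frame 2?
-0.9

Distance in frame 1: 3.5. Distance in frame 2: 2.6.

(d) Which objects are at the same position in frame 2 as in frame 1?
the purple triangle, the purple pentagon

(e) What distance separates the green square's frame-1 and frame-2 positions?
1.8

The green square moved from (7.6, 1.7) to (6.0, 0.8), a distance of √(1.6² + 0.9²) ≈ 1.8.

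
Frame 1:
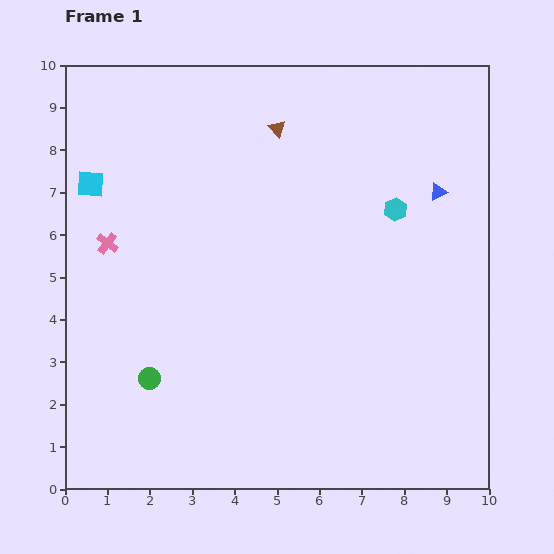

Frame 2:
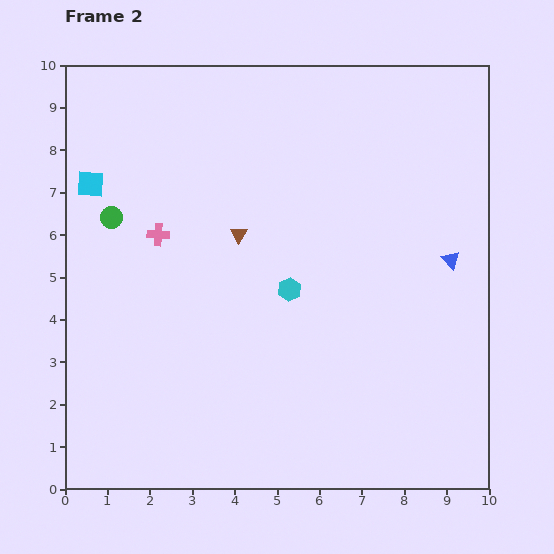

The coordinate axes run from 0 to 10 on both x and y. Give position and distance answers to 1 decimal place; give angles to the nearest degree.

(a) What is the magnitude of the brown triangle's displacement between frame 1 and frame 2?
2.7

The brown triangle moved from (5.0, 8.5) to (4.1, 6.0), a distance of √(0.9² + 2.5²) ≈ 2.7.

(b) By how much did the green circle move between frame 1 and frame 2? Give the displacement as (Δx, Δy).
(-0.9, 3.8)

The green circle was at (2.0, 2.6) in frame 1 and (1.1, 6.4) in frame 2.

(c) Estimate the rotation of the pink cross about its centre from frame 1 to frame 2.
33° counter-clockwise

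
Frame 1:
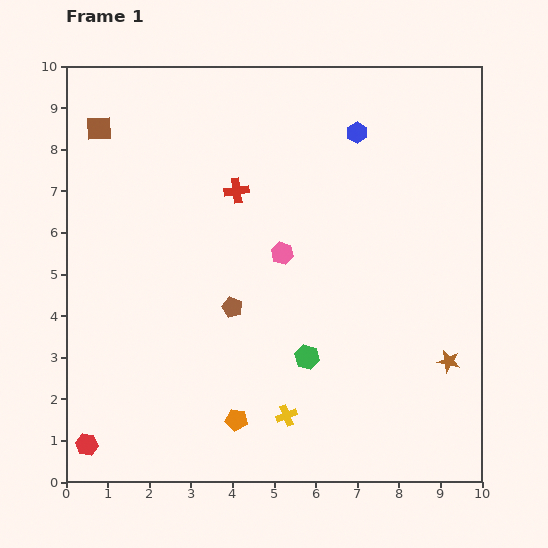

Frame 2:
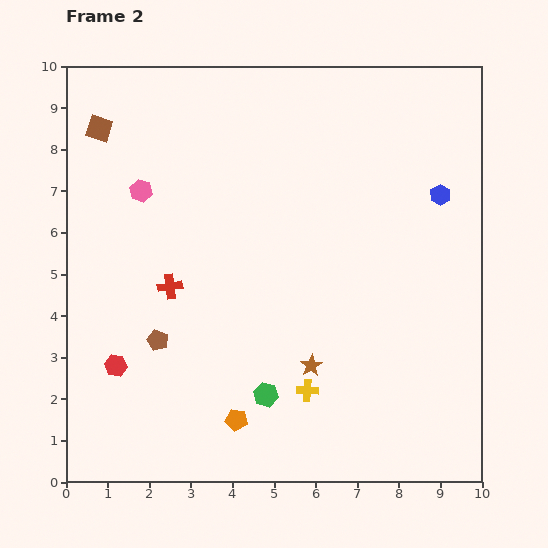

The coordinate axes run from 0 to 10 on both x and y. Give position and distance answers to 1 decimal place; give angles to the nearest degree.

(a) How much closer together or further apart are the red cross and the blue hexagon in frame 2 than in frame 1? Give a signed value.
+3.7

Distance in frame 1: 3.2. Distance in frame 2: 6.9.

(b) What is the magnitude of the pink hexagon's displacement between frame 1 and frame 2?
3.7

The pink hexagon moved from (5.2, 5.5) to (1.8, 7.0), a distance of √(3.4² + 1.5²) ≈ 3.7.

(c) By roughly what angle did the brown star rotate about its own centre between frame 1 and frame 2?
29° clockwise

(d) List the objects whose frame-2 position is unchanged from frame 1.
the orange pentagon, the brown square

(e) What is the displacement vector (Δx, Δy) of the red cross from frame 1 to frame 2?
(-1.6, -2.3)

The red cross was at (4.1, 7.0) in frame 1 and (2.5, 4.7) in frame 2.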